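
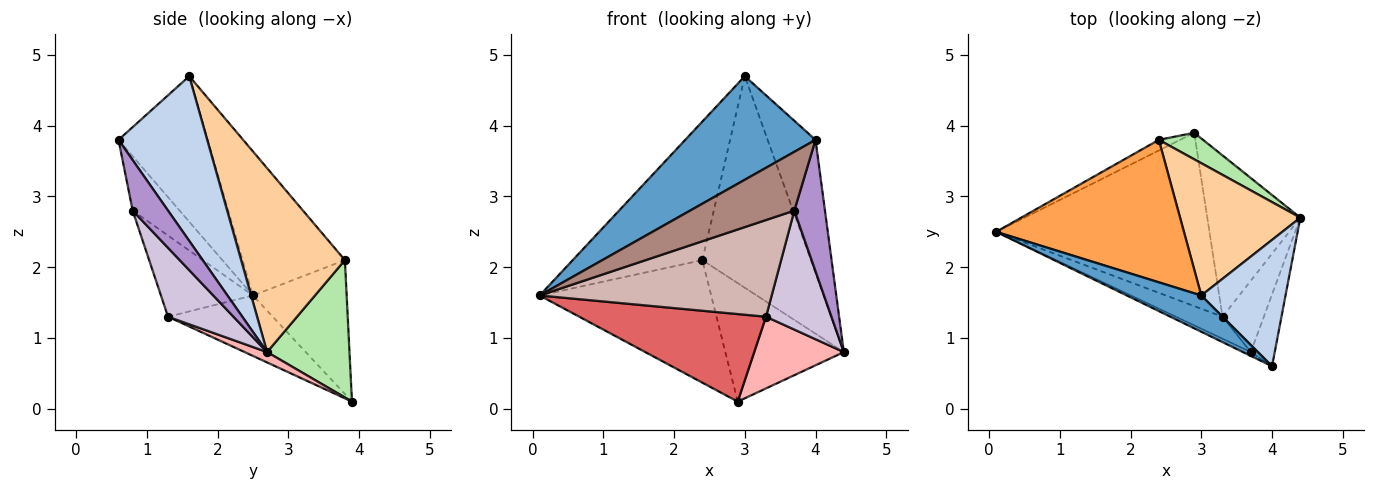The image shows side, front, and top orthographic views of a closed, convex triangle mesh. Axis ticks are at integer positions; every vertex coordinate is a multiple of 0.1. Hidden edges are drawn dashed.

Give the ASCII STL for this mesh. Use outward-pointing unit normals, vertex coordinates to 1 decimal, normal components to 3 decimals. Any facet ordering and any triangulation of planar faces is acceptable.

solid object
 facet normal -0.543 -0.793 0.278
  outer loop
   vertex 3.0 1.6 4.7
   vertex 0.1 2.5 1.6
   vertex 4.0 0.6 3.8
  endloop
 endfacet
 facet normal 0.802 0.433 0.410
  outer loop
   vertex 3.0 1.6 4.7
   vertex 4.0 0.6 3.8
   vertex 4.4 2.7 0.8
  endloop
 endfacet
 facet normal -0.482 0.611 0.628
  outer loop
   vertex 2.4 3.8 2.1
   vertex 0.1 2.5 1.6
   vertex 3.0 1.6 4.7
  endloop
 endfacet
 facet normal 0.630 0.659 0.412
  outer loop
   vertex 2.4 3.8 2.1
   vertex 3.0 1.6 4.7
   vertex 4.4 2.7 0.8
  endloop
 endfacet
 facet normal -0.478 0.875 -0.076
  outer loop
   vertex 2.9 3.9 0.1
   vertex 0.1 2.5 1.6
   vertex 2.4 3.8 2.1
  endloop
 endfacet
 facet normal 0.562 0.807 0.181
  outer loop
   vertex 2.9 3.9 0.1
   vertex 2.4 3.8 2.1
   vertex 4.4 2.7 0.8
  endloop
 endfacet
 facet normal -0.245 -0.437 -0.865
  outer loop
   vertex 2.9 3.9 0.1
   vertex 3.3 1.3 1.3
   vertex 0.1 2.5 1.6
  endloop
 endfacet
 facet normal 0.101 -0.404 -0.909
  outer loop
   vertex 2.9 3.9 0.1
   vertex 4.4 2.7 0.8
   vertex 3.3 1.3 1.3
  endloop
 endfacet
 facet normal 0.712 -0.617 -0.337
  outer loop
   vertex 3.7 0.8 2.8
   vertex 4.4 2.7 0.8
   vertex 4.0 0.6 3.8
  endloop
 endfacet
 facet normal 0.651 -0.651 -0.391
  outer loop
   vertex 3.7 0.8 2.8
   vertex 3.3 1.3 1.3
   vertex 4.4 2.7 0.8
  endloop
 endfacet
 facet normal -0.410 -0.910 -0.059
  outer loop
   vertex 3.7 0.8 2.8
   vertex 4.0 0.6 3.8
   vertex 0.1 2.5 1.6
  endloop
 endfacet
 facet normal -0.360 -0.910 -0.207
  outer loop
   vertex 3.7 0.8 2.8
   vertex 0.1 2.5 1.6
   vertex 3.3 1.3 1.3
  endloop
 endfacet
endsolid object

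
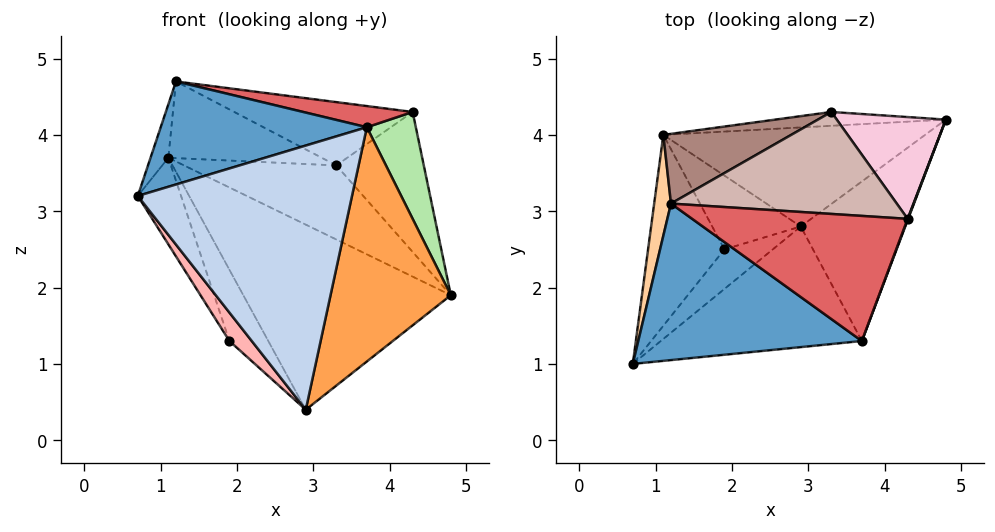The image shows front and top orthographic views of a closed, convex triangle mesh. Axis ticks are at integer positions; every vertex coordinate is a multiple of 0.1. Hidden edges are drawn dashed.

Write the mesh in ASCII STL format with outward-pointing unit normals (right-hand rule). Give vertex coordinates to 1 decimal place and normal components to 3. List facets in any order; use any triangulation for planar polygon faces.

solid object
 facet normal -0.192 -0.540 0.820
  outer loop
   vertex 3.7 1.3 4.1
   vertex 1.2 3.1 4.7
   vertex 0.7 1.0 3.2
  endloop
 endfacet
 facet normal 0.211 -0.889 -0.406
  outer loop
   vertex 3.7 1.3 4.1
   vertex 0.7 1.0 3.2
   vertex 2.9 2.8 0.4
  endloop
 endfacet
 facet normal 0.725 -0.569 -0.388
  outer loop
   vertex 3.7 1.3 4.1
   vertex 2.9 2.8 0.4
   vertex 4.8 4.2 1.9
  endloop
 endfacet
 facet normal -0.977 0.099 0.187
  outer loop
   vertex 1.1 4.0 3.7
   vertex 0.7 1.0 3.2
   vertex 1.2 3.1 4.7
  endloop
 endfacet
 facet normal -0.267 0.850 -0.455
  outer loop
   vertex 1.1 4.0 3.7
   vertex 4.8 4.2 1.9
   vertex 2.9 2.8 0.4
  endloop
 endfacet
 facet normal 0.936 -0.352 0.005
  outer loop
   vertex 4.3 2.9 4.3
   vertex 3.7 1.3 4.1
   vertex 4.8 4.2 1.9
  endloop
 endfacet
 facet normal 0.116 -0.166 0.979
  outer loop
   vertex 4.3 2.9 4.3
   vertex 1.2 3.1 4.7
   vertex 3.7 1.3 4.1
  endloop
 endfacet
 facet normal -0.486 -0.510 -0.710
  outer loop
   vertex 1.9 2.5 1.3
   vertex 2.9 2.8 0.4
   vertex 0.7 1.0 3.2
  endloop
 endfacet
 facet normal -0.891 0.188 -0.414
  outer loop
   vertex 1.9 2.5 1.3
   vertex 0.7 1.0 3.2
   vertex 1.1 4.0 3.7
  endloop
 endfacet
 facet normal -0.650 0.528 -0.547
  outer loop
   vertex 1.9 2.5 1.3
   vertex 1.1 4.0 3.7
   vertex 2.9 2.8 0.4
  endloop
 endfacet
 facet normal -0.070 0.738 0.671
  outer loop
   vertex 3.3 4.3 3.6
   vertex 1.1 4.0 3.7
   vertex 1.2 3.1 4.7
  endloop
 endfacet
 facet normal 0.142 0.522 0.841
  outer loop
   vertex 3.3 4.3 3.6
   vertex 1.2 3.1 4.7
   vertex 4.3 2.9 4.3
  endloop
 endfacet
 facet normal -0.141 0.973 -0.182
  outer loop
   vertex 3.3 4.3 3.6
   vertex 4.8 4.2 1.9
   vertex 1.1 4.0 3.7
  endloop
 endfacet
 facet normal 0.585 0.656 0.477
  outer loop
   vertex 3.3 4.3 3.6
   vertex 4.3 2.9 4.3
   vertex 4.8 4.2 1.9
  endloop
 endfacet
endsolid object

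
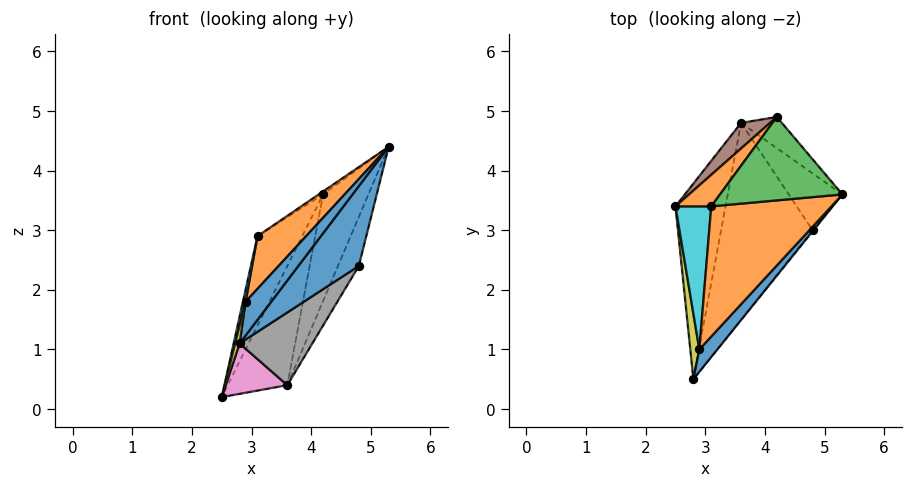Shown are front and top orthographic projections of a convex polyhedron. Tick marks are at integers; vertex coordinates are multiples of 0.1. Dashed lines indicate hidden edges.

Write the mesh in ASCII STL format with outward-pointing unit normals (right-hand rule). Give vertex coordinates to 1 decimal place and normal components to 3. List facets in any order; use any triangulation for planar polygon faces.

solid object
 facet normal 0.783 -0.622 -0.009
  outer loop
   vertex 4.8 3.0 2.4
   vertex 5.3 3.6 4.4
   vertex 2.8 0.5 1.1
  endloop
 endfacet
 facet normal -0.832 0.524 0.185
  outer loop
   vertex 3.1 3.4 2.9
   vertex 4.2 4.9 3.6
   vertex 2.5 3.4 0.2
  endloop
 endfacet
 facet normal -0.565 0.029 0.825
  outer loop
   vertex 3.1 3.4 2.9
   vertex 5.3 3.6 4.4
   vertex 4.2 4.9 3.6
  endloop
 endfacet
 facet normal 0.801 0.574 -0.168
  outer loop
   vertex 3.6 4.8 0.4
   vertex 4.2 4.9 3.6
   vertex 5.3 3.6 4.4
  endloop
 endfacet
 facet normal 0.913 0.266 -0.308
  outer loop
   vertex 3.6 4.8 0.4
   vertex 5.3 3.6 4.4
   vertex 4.8 3.0 2.4
  endloop
 endfacet
 facet normal -0.789 0.601 0.129
  outer loop
   vertex 3.6 4.8 0.4
   vertex 2.5 3.4 0.2
   vertex 4.2 4.9 3.6
  endloop
 endfacet
 facet normal 0.443 -0.224 -0.868
  outer loop
   vertex 3.6 4.8 0.4
   vertex 2.8 0.5 1.1
   vertex 2.5 3.4 0.2
  endloop
 endfacet
 facet normal 0.722 -0.240 -0.649
  outer loop
   vertex 3.6 4.8 0.4
   vertex 4.8 3.0 2.4
   vertex 2.8 0.5 1.1
  endloop
 endfacet
 facet normal -0.984 -0.048 0.174
  outer loop
   vertex 2.9 1.0 1.8
   vertex 2.5 3.4 0.2
   vertex 2.8 0.5 1.1
  endloop
 endfacet
 facet normal -0.976 -0.018 0.217
  outer loop
   vertex 2.9 1.0 1.8
   vertex 3.1 3.4 2.9
   vertex 2.5 3.4 0.2
  endloop
 endfacet
 facet normal 0.292 -0.798 0.528
  outer loop
   vertex 2.9 1.0 1.8
   vertex 2.8 0.5 1.1
   vertex 5.3 3.6 4.4
  endloop
 endfacet
 facet normal -0.513 -0.322 0.796
  outer loop
   vertex 2.9 1.0 1.8
   vertex 5.3 3.6 4.4
   vertex 3.1 3.4 2.9
  endloop
 endfacet
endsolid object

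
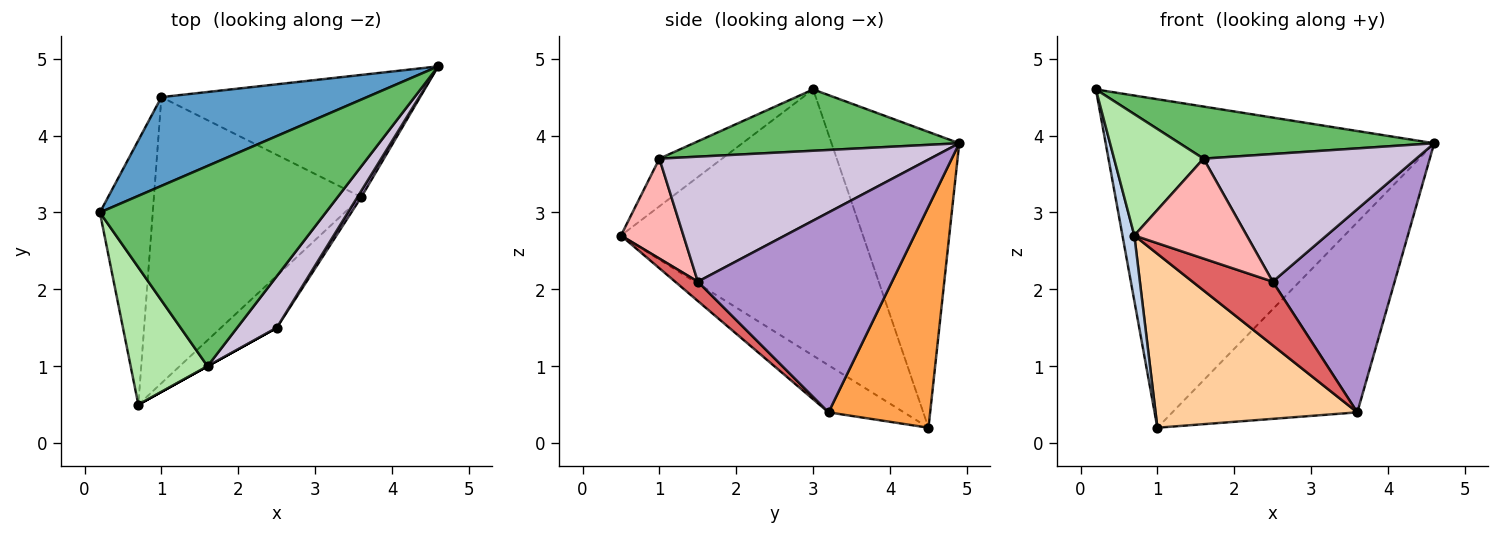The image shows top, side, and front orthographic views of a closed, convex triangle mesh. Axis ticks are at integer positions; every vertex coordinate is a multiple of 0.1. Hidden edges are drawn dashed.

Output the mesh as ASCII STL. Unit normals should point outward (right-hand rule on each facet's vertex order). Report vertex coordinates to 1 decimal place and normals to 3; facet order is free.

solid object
 facet normal -0.351 0.904 0.244
  outer loop
   vertex 1.0 4.5 0.2
   vertex 0.2 3.0 4.6
   vertex 4.6 4.9 3.9
  endloop
 endfacet
 facet normal -0.980 -0.048 -0.195
  outer loop
   vertex 1.0 4.5 0.2
   vertex 0.7 0.5 2.7
   vertex 0.2 3.0 4.6
  endloop
 endfacet
 facet normal 0.420 0.764 -0.491
  outer loop
   vertex 3.6 3.2 0.4
   vertex 1.0 4.5 0.2
   vertex 4.6 4.9 3.9
  endloop
 endfacet
 facet normal -0.190 -0.510 -0.839
  outer loop
   vertex 3.6 3.2 0.4
   vertex 0.7 0.5 2.7
   vertex 1.0 4.5 0.2
  endloop
 endfacet
 facet normal 0.254 -0.243 0.936
  outer loop
   vertex 1.6 1.0 3.7
   vertex 4.6 4.9 3.9
   vertex 0.2 3.0 4.6
  endloop
 endfacet
 facet normal -0.421 -0.601 0.679
  outer loop
   vertex 1.6 1.0 3.7
   vertex 0.2 3.0 4.6
   vertex 0.7 0.5 2.7
  endloop
 endfacet
 facet normal 0.214 -0.757 -0.618
  outer loop
   vertex 2.5 1.5 2.1
   vertex 0.7 0.5 2.7
   vertex 3.6 3.2 0.4
  endloop
 endfacet
 facet normal 0.486 -0.874 0.000
  outer loop
   vertex 2.5 1.5 2.1
   vertex 1.6 1.0 3.7
   vertex 0.7 0.5 2.7
  endloop
 endfacet
 facet normal 0.847 -0.532 0.016
  outer loop
   vertex 2.5 1.5 2.1
   vertex 3.6 3.2 0.4
   vertex 4.6 4.9 3.9
  endloop
 endfacet
 facet normal 0.763 -0.599 0.242
  outer loop
   vertex 2.5 1.5 2.1
   vertex 4.6 4.9 3.9
   vertex 1.6 1.0 3.7
  endloop
 endfacet
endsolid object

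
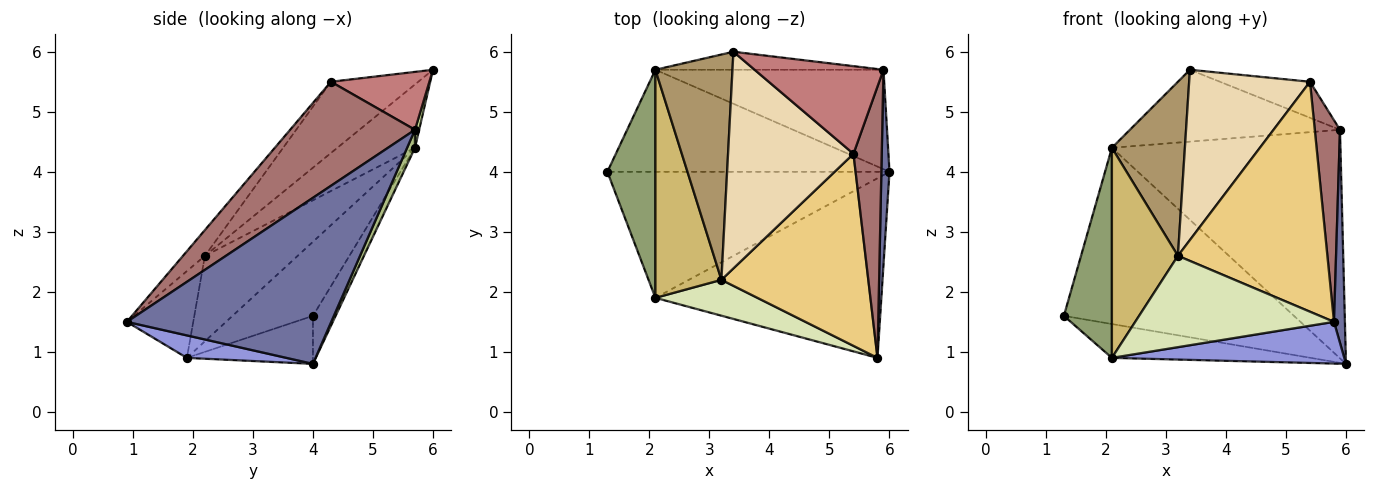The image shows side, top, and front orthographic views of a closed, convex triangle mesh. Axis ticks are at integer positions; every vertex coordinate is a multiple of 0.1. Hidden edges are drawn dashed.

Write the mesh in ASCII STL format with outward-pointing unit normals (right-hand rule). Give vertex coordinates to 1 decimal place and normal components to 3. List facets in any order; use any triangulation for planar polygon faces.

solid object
 facet normal 0.997 -0.053 0.049
  outer loop
   vertex 5.9 5.7 4.7
   vertex 5.8 0.9 1.5
   vertex 6.0 4.0 0.8
  endloop
 endfacet
 facet normal -0.162 0.256 -0.953
  outer loop
   vertex 2.1 1.9 0.9
   vertex 1.3 4.0 1.6
   vertex 6.0 4.0 0.8
  endloop
 endfacet
 facet normal 0.096 -0.225 -0.970
  outer loop
   vertex 2.1 1.9 0.9
   vertex 6.0 4.0 0.8
   vertex 5.8 0.9 1.5
  endloop
 endfacet
 facet normal -0.085 0.862 -0.499
  outer loop
   vertex 2.1 5.7 4.4
   vertex 6.0 4.0 0.8
   vertex 1.3 4.0 1.6
  endloop
 endfacet
 facet normal -0.750 -0.448 0.486
  outer loop
   vertex 2.1 5.7 4.4
   vertex 1.3 4.0 1.6
   vertex 2.1 1.9 0.9
  endloop
 endfacet
 facet normal 0.031 0.917 -0.399
  outer loop
   vertex 2.1 5.7 4.4
   vertex 5.9 5.7 4.7
   vertex 6.0 4.0 0.8
  endloop
 endfacet
 facet normal 0.019 0.970 -0.243
  outer loop
   vertex 2.1 5.7 4.4
   vertex 3.4 6.0 5.7
   vertex 5.9 5.7 4.7
  endloop
 endfacet
 facet normal -0.297 -0.889 0.349
  outer loop
   vertex 3.2 2.2 2.6
   vertex 2.1 1.9 0.9
   vertex 5.8 0.9 1.5
  endloop
 endfacet
 facet normal -0.545 -0.513 0.663
  outer loop
   vertex 3.2 2.2 2.6
   vertex 3.4 6.0 5.7
   vertex 2.1 5.7 4.4
  endloop
 endfacet
 facet normal -0.690 -0.491 0.533
  outer loop
   vertex 3.2 2.2 2.6
   vertex 2.1 5.7 4.4
   vertex 2.1 1.9 0.9
  endloop
 endfacet
 facet normal -0.112 -0.763 0.637
  outer loop
   vertex 5.4 4.3 5.5
   vertex 3.2 2.2 2.6
   vertex 5.8 0.9 1.5
  endloop
 endfacet
 facet normal -0.408 -0.564 0.718
  outer loop
   vertex 5.4 4.3 5.5
   vertex 3.4 6.0 5.7
   vertex 3.2 2.2 2.6
  endloop
 endfacet
 facet normal 0.947 -0.191 0.257
  outer loop
   vertex 5.4 4.3 5.5
   vertex 5.8 0.9 1.5
   vertex 5.9 5.7 4.7
  endloop
 endfacet
 facet normal 0.384 0.351 0.854
  outer loop
   vertex 5.4 4.3 5.5
   vertex 5.9 5.7 4.7
   vertex 3.4 6.0 5.7
  endloop
 endfacet
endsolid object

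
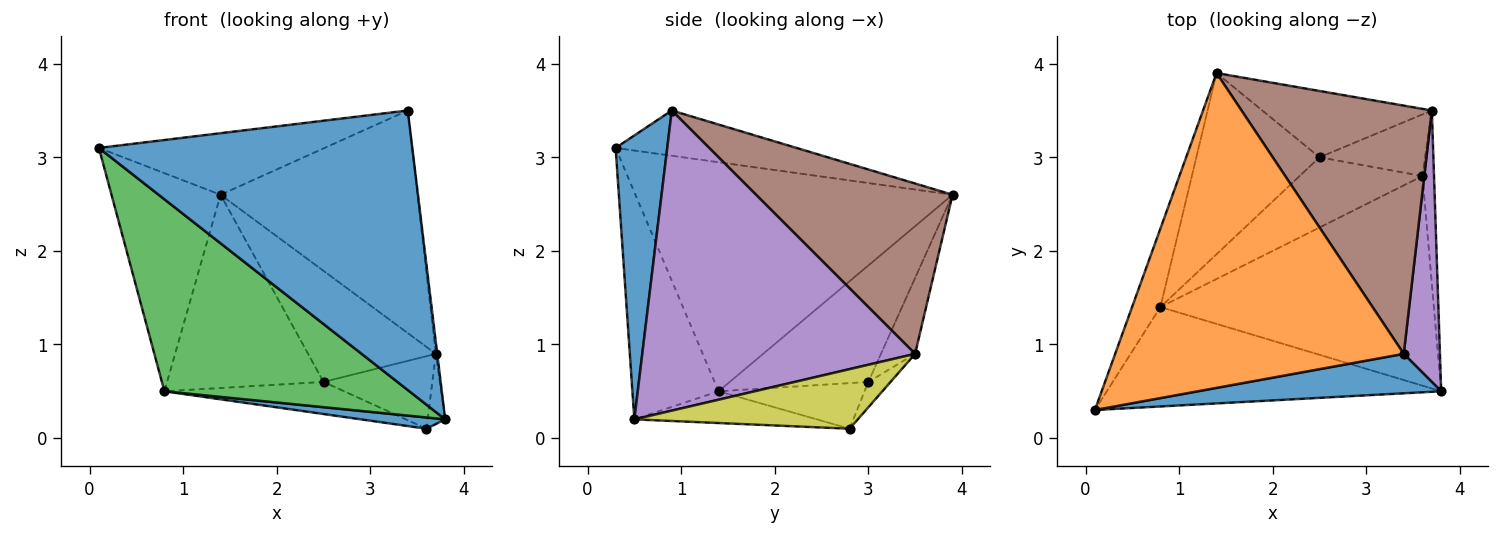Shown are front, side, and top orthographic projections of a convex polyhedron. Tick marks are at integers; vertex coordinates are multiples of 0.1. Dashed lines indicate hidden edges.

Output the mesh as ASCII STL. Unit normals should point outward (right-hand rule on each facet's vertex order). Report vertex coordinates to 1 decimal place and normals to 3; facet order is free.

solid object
 facet normal 0.161 -0.977 0.138
  outer loop
   vertex 3.4 0.9 3.5
   vertex 0.1 0.3 3.1
   vertex 3.8 0.5 0.2
  endloop
 endfacet
 facet normal -0.152 0.190 0.970
  outer loop
   vertex 3.4 0.9 3.5
   vertex 1.4 3.9 2.6
   vertex 0.1 0.3 3.1
  endloop
 endfacet
 facet normal -0.298 -0.848 -0.439
  outer loop
   vertex 0.8 1.4 0.5
   vertex 3.8 0.5 0.2
   vertex 0.1 0.3 3.1
  endloop
 endfacet
 facet normal -0.939 0.323 -0.116
  outer loop
   vertex 0.8 1.4 0.5
   vertex 0.1 0.3 3.1
   vertex 1.4 3.9 2.6
  endloop
 endfacet
 facet normal 0.993 0.005 0.120
  outer loop
   vertex 3.7 3.5 0.9
   vertex 3.4 0.9 3.5
   vertex 3.8 0.5 0.2
  endloop
 endfacet
 facet normal 0.555 0.556 0.620
  outer loop
   vertex 3.7 3.5 0.9
   vertex 1.4 3.9 2.6
   vertex 3.4 0.9 3.5
  endloop
 endfacet
 facet normal -0.543 0.613 -0.574
  outer loop
   vertex 2.5 3.0 0.6
   vertex 0.8 1.4 0.5
   vertex 1.4 3.9 2.6
  endloop
 endfacet
 facet normal -0.224 0.837 -0.500
  outer loop
   vertex 2.5 3.0 0.6
   vertex 1.4 3.9 2.6
   vertex 3.7 3.5 0.9
  endloop
 endfacet
 facet normal 0.979 0.077 -0.190
  outer loop
   vertex 3.6 2.8 0.1
   vertex 3.7 3.5 0.9
   vertex 3.8 0.5 0.2
  endloop
 endfacet
 facet normal -0.154 0.753 -0.640
  outer loop
   vertex 3.6 2.8 0.1
   vertex 2.5 3.0 0.6
   vertex 3.7 3.5 0.9
  endloop
 endfacet
 facet normal -0.115 -0.053 -0.992
  outer loop
   vertex 3.6 2.8 0.1
   vertex 3.8 0.5 0.2
   vertex 0.8 1.4 0.5
  endloop
 endfacet
 facet normal -0.320 0.394 -0.862
  outer loop
   vertex 3.6 2.8 0.1
   vertex 0.8 1.4 0.5
   vertex 2.5 3.0 0.6
  endloop
 endfacet
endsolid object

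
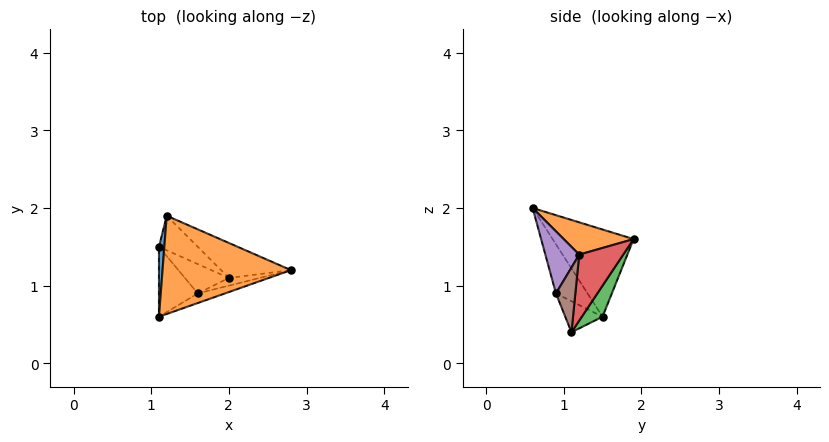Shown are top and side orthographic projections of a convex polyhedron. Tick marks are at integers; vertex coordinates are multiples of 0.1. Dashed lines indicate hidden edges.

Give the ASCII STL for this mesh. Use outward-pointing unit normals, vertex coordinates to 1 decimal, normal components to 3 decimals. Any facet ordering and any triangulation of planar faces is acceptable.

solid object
 facet normal -0.994 0.095 0.061
  outer loop
   vertex 1.2 1.9 1.6
   vertex 1.1 1.5 0.6
   vertex 1.1 0.6 2.0
  endloop
 endfacet
 facet normal 0.235 0.269 0.934
  outer loop
   vertex 1.2 1.9 1.6
   vertex 1.1 0.6 2.0
   vertex 2.8 1.2 1.4
  endloop
 endfacet
 facet normal 0.304 0.874 -0.380
  outer loop
   vertex 2.0 1.1 0.4
   vertex 1.1 1.5 0.6
   vertex 1.2 1.9 1.6
  endloop
 endfacet
 facet normal 0.337 0.872 -0.357
  outer loop
   vertex 2.0 1.1 0.4
   vertex 1.2 1.9 1.6
   vertex 2.8 1.2 1.4
  endloop
 endfacet
 facet normal 0.290 -0.949 -0.127
  outer loop
   vertex 1.6 0.9 0.9
   vertex 2.8 1.2 1.4
   vertex 1.1 0.6 2.0
  endloop
 endfacet
 facet normal 0.295 -0.945 -0.142
  outer loop
   vertex 1.6 0.9 0.9
   vertex 2.0 1.1 0.4
   vertex 2.8 1.2 1.4
  endloop
 endfacet
 facet normal -0.565 -0.694 -0.446
  outer loop
   vertex 1.6 0.9 0.9
   vertex 1.1 0.6 2.0
   vertex 1.1 1.5 0.6
  endloop
 endfacet
 facet normal -0.431 -0.664 -0.611
  outer loop
   vertex 1.6 0.9 0.9
   vertex 1.1 1.5 0.6
   vertex 2.0 1.1 0.4
  endloop
 endfacet
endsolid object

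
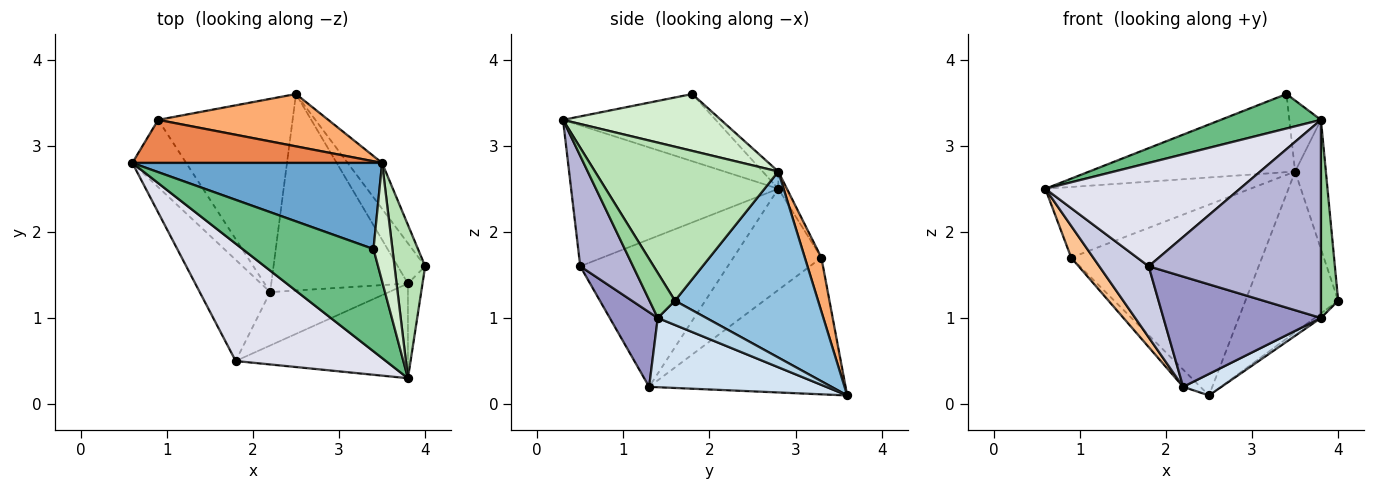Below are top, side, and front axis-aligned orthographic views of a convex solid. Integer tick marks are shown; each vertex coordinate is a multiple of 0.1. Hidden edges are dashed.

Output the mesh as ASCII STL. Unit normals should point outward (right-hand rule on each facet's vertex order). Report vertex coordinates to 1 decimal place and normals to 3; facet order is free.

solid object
 facet normal -0.051 0.671 0.740
  outer loop
   vertex 3.5 2.8 2.7
   vertex 0.6 2.8 2.5
   vertex 3.4 1.8 3.6
  endloop
 endfacet
 facet normal 0.829 0.537 -0.154
  outer loop
   vertex 3.5 2.8 2.7
   vertex 4.0 1.6 1.2
   vertex 2.5 3.6 0.1
  endloop
 endfacet
 facet normal 0.661 0.085 -0.746
  outer loop
   vertex 3.8 1.4 1.0
   vertex 2.5 3.6 0.1
   vertex 4.0 1.6 1.2
  endloop
 endfacet
 facet normal 0.450 -0.097 -0.888
  outer loop
   vertex 3.8 1.4 1.0
   vertex 2.2 1.3 0.2
   vertex 2.5 3.6 0.1
  endloop
 endfacet
 facet normal -0.036 0.853 0.520
  outer loop
   vertex 0.9 3.3 1.7
   vertex 0.6 2.8 2.5
   vertex 3.5 2.8 2.7
  endloop
 endfacet
 facet normal 0.083 0.961 0.264
  outer loop
   vertex 0.9 3.3 1.7
   vertex 3.5 2.8 2.7
   vertex 2.5 3.6 0.1
  endloop
 endfacet
 facet normal -0.862 -0.216 -0.458
  outer loop
   vertex 0.9 3.3 1.7
   vertex 2.2 1.3 0.2
   vertex 0.6 2.8 2.5
  endloop
 endfacet
 facet normal -0.712 0.062 -0.700
  outer loop
   vertex 0.9 3.3 1.7
   vertex 2.5 3.6 0.1
   vertex 2.2 1.3 0.2
  endloop
 endfacet
 facet normal -0.437 -0.287 0.852
  outer loop
   vertex 3.8 0.3 3.3
   vertex 3.4 1.8 3.6
   vertex 0.6 2.8 2.5
  endloop
 endfacet
 facet normal 0.800 -0.541 -0.259
  outer loop
   vertex 3.8 0.3 3.3
   vertex 3.8 1.4 1.0
   vertex 4.0 1.6 1.2
  endloop
 endfacet
 facet normal 0.968 0.162 0.193
  outer loop
   vertex 3.8 0.3 3.3
   vertex 4.0 1.6 1.2
   vertex 3.5 2.8 2.7
  endloop
 endfacet
 facet normal 0.932 0.186 0.311
  outer loop
   vertex 3.8 0.3 3.3
   vertex 3.5 2.8 2.7
   vertex 3.4 1.8 3.6
  endloop
 endfacet
 facet normal 0.264 -0.868 -0.420
  outer loop
   vertex 1.8 0.5 1.6
   vertex 2.2 1.3 0.2
   vertex 3.8 1.4 1.0
  endloop
 endfacet
 facet normal 0.267 -0.870 -0.416
  outer loop
   vertex 1.8 0.5 1.6
   vertex 3.8 1.4 1.0
   vertex 3.8 0.3 3.3
  endloop
 endfacet
 facet normal -0.864 -0.289 -0.412
  outer loop
   vertex 1.8 0.5 1.6
   vertex 0.6 2.8 2.5
   vertex 2.2 1.3 0.2
  endloop
 endfacet
 facet normal -0.576 -0.540 0.614
  outer loop
   vertex 1.8 0.5 1.6
   vertex 3.8 0.3 3.3
   vertex 0.6 2.8 2.5
  endloop
 endfacet
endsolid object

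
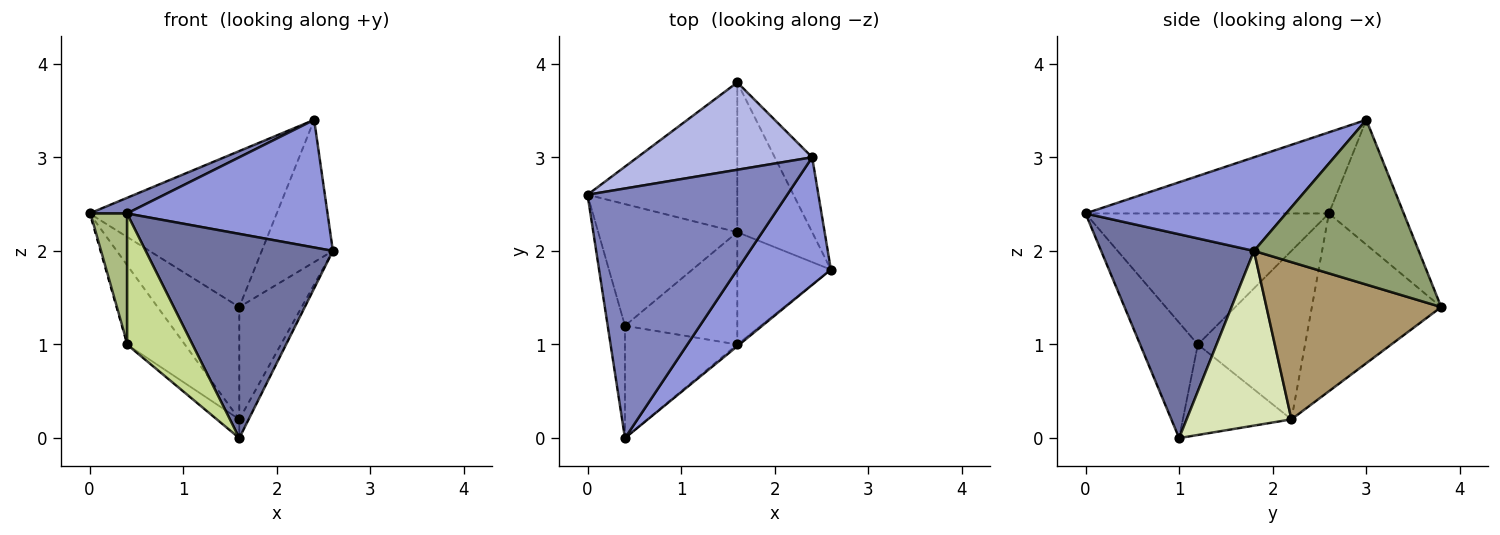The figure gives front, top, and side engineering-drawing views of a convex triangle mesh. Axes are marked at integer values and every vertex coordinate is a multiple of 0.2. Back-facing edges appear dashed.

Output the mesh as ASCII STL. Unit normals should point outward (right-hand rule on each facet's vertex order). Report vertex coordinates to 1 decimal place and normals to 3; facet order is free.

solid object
 facet normal 0.633 -0.775 -0.006
  outer loop
   vertex 1.6 1.0 0.0
   vertex 2.6 1.8 2.0
   vertex 0.4 0.0 2.4
  endloop
 endfacet
 facet normal -0.376 -0.058 0.925
  outer loop
   vertex 2.4 3.0 3.4
   vertex 0.0 2.6 2.4
   vertex 0.4 0.0 2.4
  endloop
 endfacet
 facet normal 0.577 -0.577 0.577
  outer loop
   vertex 2.4 3.0 3.4
   vertex 0.4 0.0 2.4
   vertex 2.6 1.8 2.0
  endloop
 endfacet
 facet normal -0.330 0.824 0.461
  outer loop
   vertex 2.4 3.0 3.4
   vertex 1.6 3.8 1.4
   vertex 0.0 2.6 2.4
  endloop
 endfacet
 facet normal 0.899 0.388 -0.204
  outer loop
   vertex 2.4 3.0 3.4
   vertex 2.6 1.8 2.0
   vertex 1.6 3.8 1.4
  endloop
 endfacet
 facet normal -0.980 -0.151 -0.129
  outer loop
   vertex 0.4 1.2 1.0
   vertex 0.4 0.0 2.4
   vertex 0.0 2.6 2.4
  endloop
 endfacet
 facet normal -0.556 -0.631 -0.541
  outer loop
   vertex 0.4 1.2 1.0
   vertex 1.6 1.0 0.0
   vertex 0.4 0.0 2.4
  endloop
 endfacet
 facet normal 0.879 0.078 -0.471
  outer loop
   vertex 1.6 2.2 0.2
   vertex 2.6 1.8 2.0
   vertex 1.6 1.0 0.0
  endloop
 endfacet
 facet normal 0.859 0.307 -0.409
  outer loop
   vertex 1.6 2.2 0.2
   vertex 1.6 3.8 1.4
   vertex 2.6 1.8 2.0
  endloop
 endfacet
 facet normal -0.622 0.129 -0.772
  outer loop
   vertex 1.6 2.2 0.2
   vertex 1.6 1.0 0.0
   vertex 0.4 1.2 1.0
  endloop
 endfacet
 facet normal -0.689 0.435 -0.580
  outer loop
   vertex 1.6 2.2 0.2
   vertex 0.0 2.6 2.4
   vertex 1.6 3.8 1.4
  endloop
 endfacet
 facet normal -0.712 0.384 -0.588
  outer loop
   vertex 1.6 2.2 0.2
   vertex 0.4 1.2 1.0
   vertex 0.0 2.6 2.4
  endloop
 endfacet
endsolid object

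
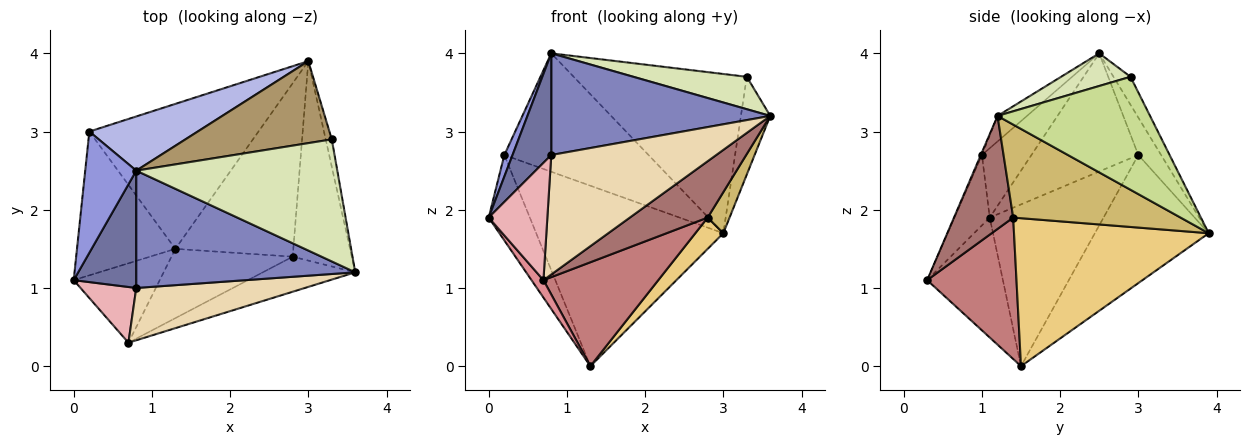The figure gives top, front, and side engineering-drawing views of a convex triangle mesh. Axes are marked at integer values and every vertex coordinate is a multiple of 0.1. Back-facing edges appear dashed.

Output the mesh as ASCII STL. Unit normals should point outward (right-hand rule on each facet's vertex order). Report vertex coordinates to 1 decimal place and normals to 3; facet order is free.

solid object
 facet normal -0.642 -0.502 0.579
  outer loop
   vertex 0.8 1.0 2.7
   vertex 0.8 2.5 4.0
   vertex 0.0 1.1 1.9
  endloop
 endfacet
 facet normal -0.088 -0.652 0.753
  outer loop
   vertex 0.8 1.0 2.7
   vertex 3.6 1.2 3.2
   vertex 0.8 2.5 4.0
  endloop
 endfacet
 facet normal -0.916 -0.070 0.396
  outer loop
   vertex 0.2 3.0 2.7
   vertex 0.0 1.1 1.9
   vertex 0.8 2.5 4.0
  endloop
 endfacet
 facet normal -0.142 0.900 0.412
  outer loop
   vertex 0.2 3.0 2.7
   vertex 0.8 2.5 4.0
   vertex 3.0 3.9 1.7
  endloop
 endfacet
 facet normal -0.816 0.295 -0.496
  outer loop
   vertex 0.2 3.0 2.7
   vertex 1.3 1.5 0.0
   vertex 0.0 1.1 1.9
  endloop
 endfacet
 facet normal -0.429 0.704 -0.566
  outer loop
   vertex 0.2 3.0 2.7
   vertex 3.0 3.9 1.7
   vertex 1.3 1.5 0.0
  endloop
 endfacet
 facet normal 0.981 0.189 -0.053
  outer loop
   vertex 3.3 2.9 3.7
   vertex 3.6 1.2 3.2
   vertex 3.0 3.9 1.7
  endloop
 endfacet
 facet normal 0.155 -0.253 0.955
  outer loop
   vertex 3.3 2.9 3.7
   vertex 0.8 2.5 4.0
   vertex 3.6 1.2 3.2
  endloop
 endfacet
 facet normal -0.087 0.886 0.456
  outer loop
   vertex 3.3 2.9 3.7
   vertex 3.0 3.9 1.7
   vertex 0.8 2.5 4.0
  endloop
 endfacet
 facet normal 0.839 -0.110 -0.533
  outer loop
   vertex 2.8 1.4 1.9
   vertex 3.0 3.9 1.7
   vertex 3.6 1.2 3.2
  endloop
 endfacet
 facet normal 0.777 -0.112 -0.619
  outer loop
   vertex 2.8 1.4 1.9
   vertex 1.3 1.5 0.0
   vertex 3.0 3.9 1.7
  endloop
 endfacet
 facet normal -0.006 -0.916 0.401
  outer loop
   vertex 0.7 0.3 1.1
   vertex 3.6 1.2 3.2
   vertex 0.8 1.0 2.7
  endloop
 endfacet
 facet normal 0.543 -0.713 -0.444
  outer loop
   vertex 0.7 0.3 1.1
   vertex 2.8 1.4 1.9
   vertex 3.6 1.2 3.2
  endloop
 endfacet
 facet normal 0.543 -0.699 -0.466
  outer loop
   vertex 0.7 0.3 1.1
   vertex 1.3 1.5 0.0
   vertex 2.8 1.4 1.9
  endloop
 endfacet
 facet normal -0.806 -0.127 -0.578
  outer loop
   vertex 0.7 0.3 1.1
   vertex 0.0 1.1 1.9
   vertex 1.3 1.5 0.0
  endloop
 endfacet
 facet normal -0.476 -0.794 0.377
  outer loop
   vertex 0.7 0.3 1.1
   vertex 0.8 1.0 2.7
   vertex 0.0 1.1 1.9
  endloop
 endfacet
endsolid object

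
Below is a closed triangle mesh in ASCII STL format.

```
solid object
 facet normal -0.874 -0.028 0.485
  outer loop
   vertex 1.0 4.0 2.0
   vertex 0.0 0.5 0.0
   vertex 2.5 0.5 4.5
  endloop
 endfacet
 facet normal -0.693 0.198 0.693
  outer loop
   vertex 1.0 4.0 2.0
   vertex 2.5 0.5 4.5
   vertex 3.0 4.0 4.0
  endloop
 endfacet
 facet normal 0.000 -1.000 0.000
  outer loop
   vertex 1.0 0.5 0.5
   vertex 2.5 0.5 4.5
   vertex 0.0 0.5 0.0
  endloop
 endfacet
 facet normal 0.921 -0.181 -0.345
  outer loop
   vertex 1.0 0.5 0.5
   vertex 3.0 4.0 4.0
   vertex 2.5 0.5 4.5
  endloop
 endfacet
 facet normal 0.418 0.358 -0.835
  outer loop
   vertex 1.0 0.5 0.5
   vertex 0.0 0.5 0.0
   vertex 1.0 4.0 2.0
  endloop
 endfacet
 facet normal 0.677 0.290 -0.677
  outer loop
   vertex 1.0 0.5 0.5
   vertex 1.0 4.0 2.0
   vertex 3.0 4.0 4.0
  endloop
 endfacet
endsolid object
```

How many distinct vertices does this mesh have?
5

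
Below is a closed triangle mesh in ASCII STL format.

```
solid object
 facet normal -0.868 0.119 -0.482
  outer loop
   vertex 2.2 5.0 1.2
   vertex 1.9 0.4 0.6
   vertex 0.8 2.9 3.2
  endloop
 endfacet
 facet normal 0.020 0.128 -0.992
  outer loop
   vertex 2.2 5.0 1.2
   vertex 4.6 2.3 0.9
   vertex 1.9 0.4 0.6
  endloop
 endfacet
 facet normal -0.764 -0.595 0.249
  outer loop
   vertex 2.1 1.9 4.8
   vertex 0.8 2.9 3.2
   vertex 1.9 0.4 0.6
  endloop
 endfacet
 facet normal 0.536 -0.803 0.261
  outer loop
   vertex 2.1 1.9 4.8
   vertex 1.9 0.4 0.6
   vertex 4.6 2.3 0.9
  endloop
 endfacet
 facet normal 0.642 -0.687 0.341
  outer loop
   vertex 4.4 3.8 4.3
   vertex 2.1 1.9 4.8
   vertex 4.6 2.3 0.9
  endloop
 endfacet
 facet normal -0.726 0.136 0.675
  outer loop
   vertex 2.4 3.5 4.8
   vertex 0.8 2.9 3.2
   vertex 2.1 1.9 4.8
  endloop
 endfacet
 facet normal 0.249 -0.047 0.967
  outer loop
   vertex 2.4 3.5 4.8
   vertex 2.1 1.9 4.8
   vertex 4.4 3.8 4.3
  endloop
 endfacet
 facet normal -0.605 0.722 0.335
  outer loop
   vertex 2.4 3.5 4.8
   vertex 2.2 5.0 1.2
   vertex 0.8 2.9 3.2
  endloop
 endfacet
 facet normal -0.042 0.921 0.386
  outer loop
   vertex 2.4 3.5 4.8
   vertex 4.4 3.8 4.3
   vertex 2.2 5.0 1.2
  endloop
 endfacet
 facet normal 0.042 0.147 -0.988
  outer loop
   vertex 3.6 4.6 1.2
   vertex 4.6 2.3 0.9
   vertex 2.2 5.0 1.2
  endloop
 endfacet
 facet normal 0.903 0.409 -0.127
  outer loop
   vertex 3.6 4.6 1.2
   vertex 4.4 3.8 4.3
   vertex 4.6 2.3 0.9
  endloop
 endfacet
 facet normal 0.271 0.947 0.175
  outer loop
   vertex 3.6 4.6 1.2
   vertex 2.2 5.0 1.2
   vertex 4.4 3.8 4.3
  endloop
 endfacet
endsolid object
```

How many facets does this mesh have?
12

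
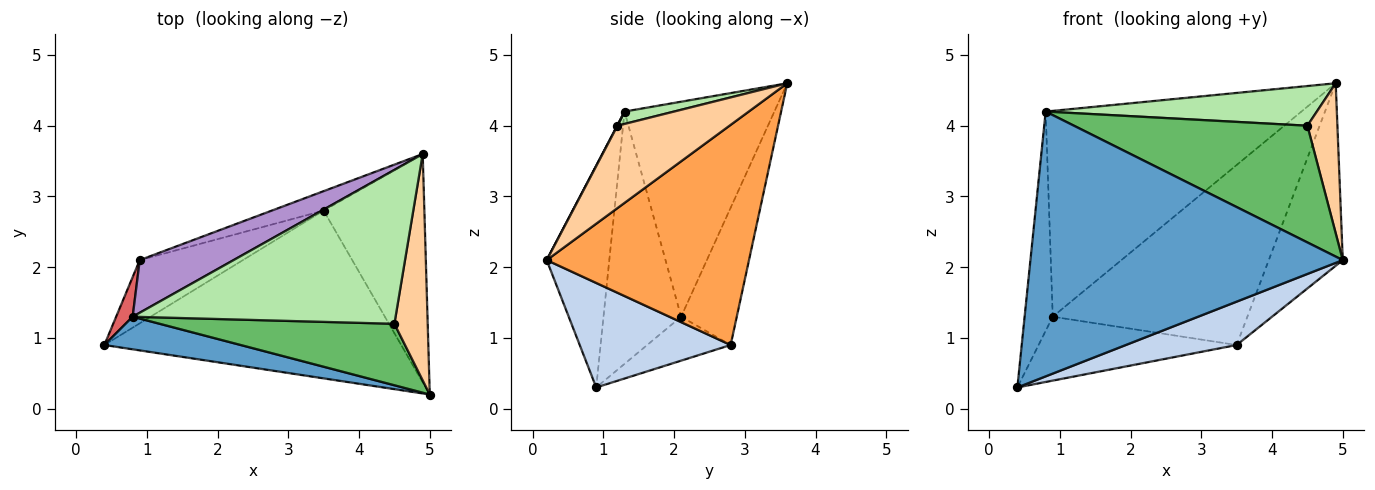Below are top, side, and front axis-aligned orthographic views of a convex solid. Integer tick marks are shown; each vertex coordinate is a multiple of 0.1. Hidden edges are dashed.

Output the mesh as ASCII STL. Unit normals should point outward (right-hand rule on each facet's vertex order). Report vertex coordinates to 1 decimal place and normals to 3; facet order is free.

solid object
 facet normal -0.195 -0.973 0.120
  outer loop
   vertex 0.8 1.3 4.2
   vertex 0.4 0.9 0.3
   vertex 5.0 0.2 2.1
  endloop
 endfacet
 facet normal 0.323 -0.237 -0.916
  outer loop
   vertex 3.5 2.8 0.9
   vertex 5.0 0.2 2.1
   vertex 0.4 0.9 0.3
  endloop
 endfacet
 facet normal 0.863 0.316 -0.395
  outer loop
   vertex 3.5 2.8 0.9
   vertex 4.9 3.6 4.6
   vertex 5.0 0.2 2.1
  endloop
 endfacet
 facet normal 0.900 -0.241 0.364
  outer loop
   vertex 4.5 1.2 4.0
   vertex 5.0 0.2 2.1
   vertex 4.9 3.6 4.6
  endloop
 endfacet
 facet normal 0.001 -0.885 0.466
  outer loop
   vertex 4.5 1.2 4.0
   vertex 0.8 1.3 4.2
   vertex 5.0 0.2 2.1
  endloop
 endfacet
 facet normal 0.046 -0.249 0.967
  outer loop
   vertex 4.5 1.2 4.0
   vertex 4.9 3.6 4.6
   vertex 0.8 1.3 4.2
  endloop
 endfacet
 facet normal -0.938 0.340 0.061
  outer loop
   vertex 0.9 2.1 1.3
   vertex 0.4 0.9 0.3
   vertex 0.8 1.3 4.2
  endloop
 endfacet
 facet normal -0.287 0.681 -0.674
  outer loop
   vertex 0.9 2.1 1.3
   vertex 3.5 2.8 0.9
   vertex 0.4 0.9 0.3
  endloop
 endfacet
 facet normal -0.494 0.843 0.215
  outer loop
   vertex 0.9 2.1 1.3
   vertex 0.8 1.3 4.2
   vertex 4.9 3.6 4.6
  endloop
 endfacet
 facet normal -0.273 0.956 -0.103
  outer loop
   vertex 0.9 2.1 1.3
   vertex 4.9 3.6 4.6
   vertex 3.5 2.8 0.9
  endloop
 endfacet
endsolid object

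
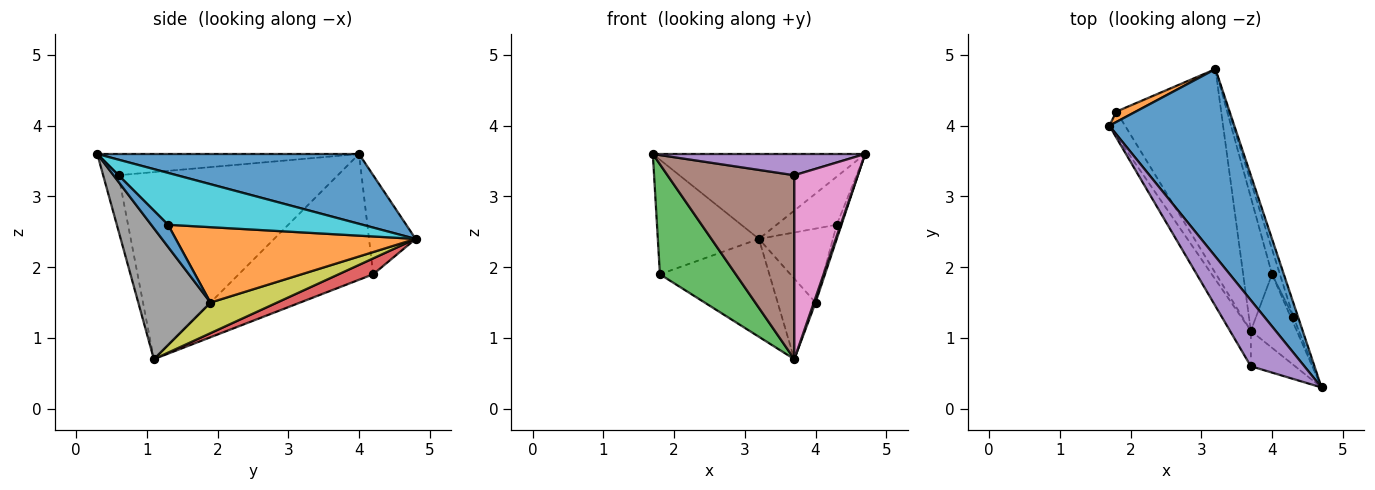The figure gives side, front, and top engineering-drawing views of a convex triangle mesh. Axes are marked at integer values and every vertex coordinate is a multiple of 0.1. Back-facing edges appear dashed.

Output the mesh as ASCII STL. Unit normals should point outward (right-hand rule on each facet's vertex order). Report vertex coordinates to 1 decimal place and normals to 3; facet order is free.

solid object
 facet normal 0.453 0.368 0.812
  outer loop
   vertex 3.2 4.8 2.4
   vertex 1.7 4.0 3.6
   vertex 4.7 0.3 3.6
  endloop
 endfacet
 facet normal -0.417 0.905 0.082
  outer loop
   vertex 1.8 4.2 1.9
   vertex 1.7 4.0 3.6
   vertex 3.2 4.8 2.4
  endloop
 endfacet
 facet normal -0.866 -0.489 -0.108
  outer loop
   vertex 1.8 4.2 1.9
   vertex 3.7 1.1 0.7
   vertex 1.7 4.0 3.6
  endloop
 endfacet
 facet normal 0.135 0.429 -0.893
  outer loop
   vertex 1.8 4.2 1.9
   vertex 3.2 4.8 2.4
   vertex 3.7 1.1 0.7
  endloop
 endfacet
 facet normal -0.353 -0.286 0.891
  outer loop
   vertex 3.7 0.6 3.3
   vertex 4.7 0.3 3.6
   vertex 1.7 4.0 3.6
  endloop
 endfacet
 facet normal -0.862 -0.498 -0.096
  outer loop
   vertex 3.7 0.6 3.3
   vertex 1.7 4.0 3.6
   vertex 3.7 1.1 0.7
  endloop
 endfacet
 facet normal -0.231 -0.955 -0.184
  outer loop
   vertex 3.7 0.6 3.3
   vertex 3.7 1.1 0.7
   vertex 4.7 0.3 3.6
  endloop
 endfacet
 facet normal 0.943 -0.022 -0.331
  outer loop
   vertex 4.0 1.9 1.5
   vertex 4.7 0.3 3.6
   vertex 3.7 1.1 0.7
  endloop
 endfacet
 facet normal 0.672 0.382 -0.634
  outer loop
   vertex 4.0 1.9 1.5
   vertex 3.7 1.1 0.7
   vertex 3.2 4.8 2.4
  endloop
 endfacet
 facet normal 0.952 0.294 -0.087
  outer loop
   vertex 4.3 1.3 2.6
   vertex 3.2 4.8 2.4
   vertex 4.7 0.3 3.6
  endloop
 endfacet
 facet normal 0.957 0.268 -0.115
  outer loop
   vertex 4.3 1.3 2.6
   vertex 4.7 0.3 3.6
   vertex 4.0 1.9 1.5
  endloop
 endfacet
 facet normal 0.951 0.293 -0.099
  outer loop
   vertex 4.3 1.3 2.6
   vertex 4.0 1.9 1.5
   vertex 3.2 4.8 2.4
  endloop
 endfacet
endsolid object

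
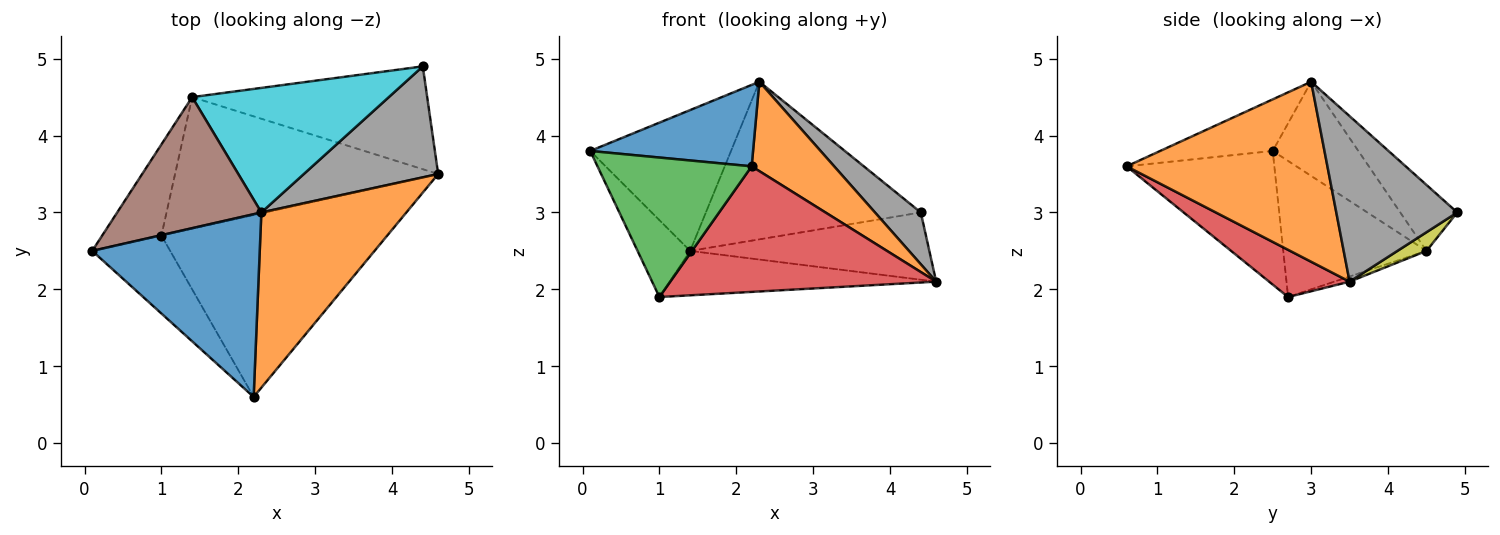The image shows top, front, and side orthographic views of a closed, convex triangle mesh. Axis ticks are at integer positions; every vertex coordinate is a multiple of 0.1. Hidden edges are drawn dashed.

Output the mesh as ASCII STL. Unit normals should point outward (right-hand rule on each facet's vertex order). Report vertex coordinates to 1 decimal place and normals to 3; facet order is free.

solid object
 facet normal -0.271 -0.392 0.879
  outer loop
   vertex 2.3 3.0 4.7
   vertex 0.1 2.5 3.8
   vertex 2.2 0.6 3.6
  endloop
 endfacet
 facet normal 0.742 -0.305 0.598
  outer loop
   vertex 2.3 3.0 4.7
   vertex 2.2 0.6 3.6
   vertex 4.6 3.5 2.1
  endloop
 endfacet
 facet normal -0.641 -0.670 -0.374
  outer loop
   vertex 1.0 2.7 1.9
   vertex 2.2 0.6 3.6
   vertex 0.1 2.5 3.8
  endloop
 endfacet
 facet normal 0.169 -0.560 -0.811
  outer loop
   vertex 1.0 2.7 1.9
   vertex 4.6 3.5 2.1
   vertex 2.2 0.6 3.6
  endloop
 endfacet
 facet normal -0.018 0.320 -0.947
  outer loop
   vertex 1.4 4.5 2.5
   vertex 4.6 3.5 2.1
   vertex 1.0 2.7 1.9
  endloop
 endfacet
 facet normal -0.407 0.669 0.622
  outer loop
   vertex 1.4 4.5 2.5
   vertex 0.1 2.5 3.8
   vertex 2.3 3.0 4.7
  endloop
 endfacet
 facet normal -0.869 0.319 -0.378
  outer loop
   vertex 1.4 4.5 2.5
   vertex 1.0 2.7 1.9
   vertex 0.1 2.5 3.8
  endloop
 endfacet
 facet normal 0.745 -0.282 0.605
  outer loop
   vertex 4.4 4.9 3.0
   vertex 2.3 3.0 4.7
   vertex 4.6 3.5 2.1
  endloop
 endfacet
 facet normal 0.066 0.546 -0.835
  outer loop
   vertex 4.4 4.9 3.0
   vertex 4.6 3.5 2.1
   vertex 1.4 4.5 2.5
  endloop
 endfacet
 facet normal -0.204 0.768 0.607
  outer loop
   vertex 4.4 4.9 3.0
   vertex 1.4 4.5 2.5
   vertex 2.3 3.0 4.7
  endloop
 endfacet
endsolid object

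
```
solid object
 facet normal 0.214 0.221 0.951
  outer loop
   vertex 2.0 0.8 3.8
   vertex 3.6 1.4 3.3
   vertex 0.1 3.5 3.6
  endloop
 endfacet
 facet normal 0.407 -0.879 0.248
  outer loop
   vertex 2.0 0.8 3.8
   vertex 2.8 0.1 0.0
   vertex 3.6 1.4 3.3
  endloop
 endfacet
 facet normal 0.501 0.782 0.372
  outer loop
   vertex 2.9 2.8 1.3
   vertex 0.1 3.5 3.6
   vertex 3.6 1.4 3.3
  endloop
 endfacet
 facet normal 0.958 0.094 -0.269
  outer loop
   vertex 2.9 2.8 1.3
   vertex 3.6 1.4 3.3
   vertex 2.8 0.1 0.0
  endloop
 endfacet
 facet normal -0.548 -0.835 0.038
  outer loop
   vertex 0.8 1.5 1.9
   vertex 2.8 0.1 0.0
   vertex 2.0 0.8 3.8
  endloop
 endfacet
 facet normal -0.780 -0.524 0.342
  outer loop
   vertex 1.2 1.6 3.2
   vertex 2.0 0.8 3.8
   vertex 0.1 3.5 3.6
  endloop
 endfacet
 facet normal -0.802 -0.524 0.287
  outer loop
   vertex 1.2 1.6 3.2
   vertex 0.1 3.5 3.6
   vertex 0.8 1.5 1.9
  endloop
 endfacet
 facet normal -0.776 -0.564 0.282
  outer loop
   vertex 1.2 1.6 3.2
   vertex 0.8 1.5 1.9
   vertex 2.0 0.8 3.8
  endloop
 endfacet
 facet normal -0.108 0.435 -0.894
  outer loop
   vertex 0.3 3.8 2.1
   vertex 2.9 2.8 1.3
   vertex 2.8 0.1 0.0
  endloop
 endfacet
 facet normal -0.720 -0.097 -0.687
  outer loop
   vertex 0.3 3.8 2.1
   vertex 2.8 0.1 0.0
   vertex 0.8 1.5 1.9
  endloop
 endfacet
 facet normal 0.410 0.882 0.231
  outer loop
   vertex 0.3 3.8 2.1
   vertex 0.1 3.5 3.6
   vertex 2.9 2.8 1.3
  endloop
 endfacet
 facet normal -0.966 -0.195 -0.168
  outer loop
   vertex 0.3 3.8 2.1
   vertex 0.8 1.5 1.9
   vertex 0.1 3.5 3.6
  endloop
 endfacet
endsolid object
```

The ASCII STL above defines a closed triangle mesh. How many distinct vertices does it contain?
8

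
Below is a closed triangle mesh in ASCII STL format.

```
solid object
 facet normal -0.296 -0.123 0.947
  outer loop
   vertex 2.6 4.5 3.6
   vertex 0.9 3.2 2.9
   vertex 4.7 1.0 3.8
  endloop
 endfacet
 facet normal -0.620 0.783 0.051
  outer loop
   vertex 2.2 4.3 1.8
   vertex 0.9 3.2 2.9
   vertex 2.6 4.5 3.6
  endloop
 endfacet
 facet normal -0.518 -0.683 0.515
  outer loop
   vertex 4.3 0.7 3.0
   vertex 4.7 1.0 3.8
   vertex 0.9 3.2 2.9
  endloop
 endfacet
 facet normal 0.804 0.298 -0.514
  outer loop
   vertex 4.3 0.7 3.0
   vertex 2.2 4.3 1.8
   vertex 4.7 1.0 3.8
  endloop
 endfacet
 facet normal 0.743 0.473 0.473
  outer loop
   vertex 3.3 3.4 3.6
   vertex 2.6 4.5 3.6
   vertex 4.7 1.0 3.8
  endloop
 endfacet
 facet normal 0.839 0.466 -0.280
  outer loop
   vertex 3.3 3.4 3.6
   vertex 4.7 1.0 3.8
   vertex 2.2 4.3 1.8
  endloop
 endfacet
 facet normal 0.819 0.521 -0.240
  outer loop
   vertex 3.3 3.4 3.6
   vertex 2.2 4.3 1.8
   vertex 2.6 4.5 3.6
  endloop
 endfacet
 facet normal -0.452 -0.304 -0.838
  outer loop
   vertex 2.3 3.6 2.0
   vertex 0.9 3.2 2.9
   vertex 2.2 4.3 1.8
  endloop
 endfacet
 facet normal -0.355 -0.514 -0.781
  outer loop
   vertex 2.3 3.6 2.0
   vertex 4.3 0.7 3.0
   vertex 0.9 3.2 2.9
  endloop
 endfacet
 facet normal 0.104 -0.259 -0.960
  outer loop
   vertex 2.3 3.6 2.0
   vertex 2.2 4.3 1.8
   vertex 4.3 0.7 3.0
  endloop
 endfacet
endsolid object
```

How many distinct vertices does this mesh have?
7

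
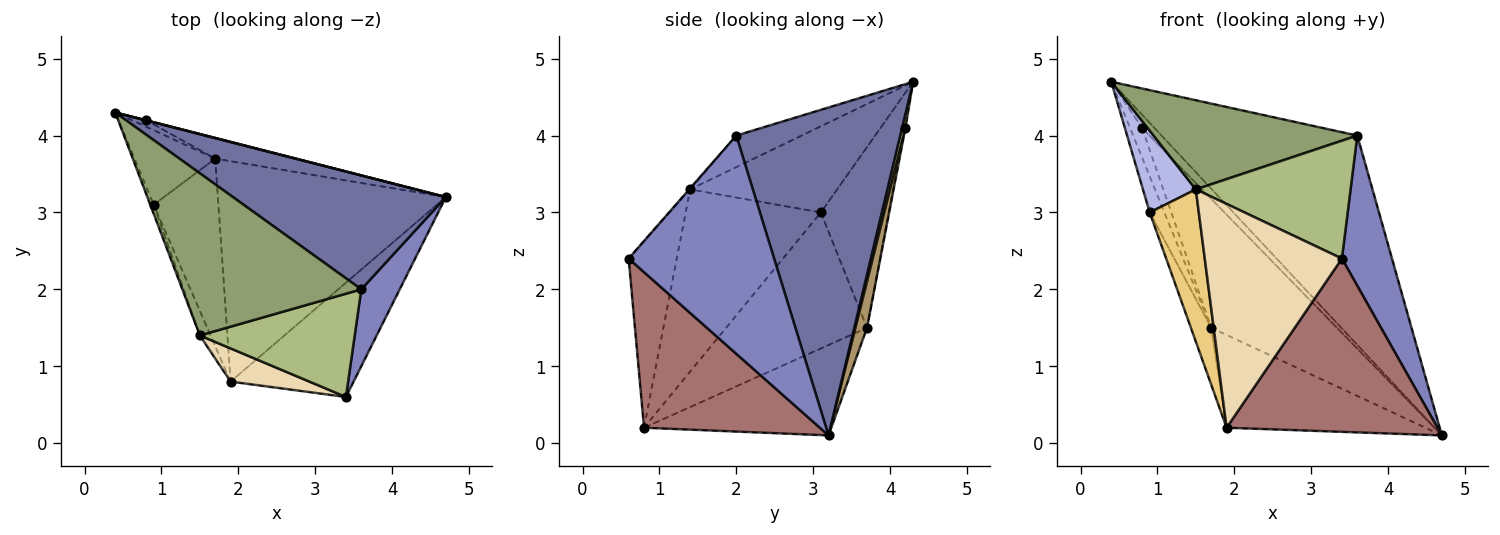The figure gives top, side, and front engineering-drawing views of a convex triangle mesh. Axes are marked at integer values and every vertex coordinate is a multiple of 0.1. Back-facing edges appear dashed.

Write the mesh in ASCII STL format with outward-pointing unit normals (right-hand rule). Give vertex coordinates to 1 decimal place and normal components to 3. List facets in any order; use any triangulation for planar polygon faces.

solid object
 facet normal 0.593 0.708 0.385
  outer loop
   vertex 3.6 2.0 4.0
   vertex 4.7 3.2 0.1
   vertex 0.4 4.3 4.7
  endloop
 endfacet
 facet normal 0.933 -0.321 0.164
  outer loop
   vertex 3.6 2.0 4.0
   vertex 3.4 0.6 2.4
   vertex 4.7 3.2 0.1
  endloop
 endfacet
 facet normal -0.896 0.194 -0.400
  outer loop
   vertex 1.7 3.7 1.5
   vertex 0.9 3.1 3.0
   vertex 0.4 4.3 4.7
  endloop
 endfacet
 facet normal -0.940 -0.338 -0.038
  outer loop
   vertex 1.5 1.4 3.3
   vertex 0.4 4.3 4.7
   vertex 0.9 3.1 3.0
  endloop
 endfacet
 facet normal -0.153 -0.476 0.866
  outer loop
   vertex 1.5 1.4 3.3
   vertex 3.6 2.0 4.0
   vertex 0.4 4.3 4.7
  endloop
 endfacet
 facet normal -0.005 -0.752 0.659
  outer loop
   vertex 1.5 1.4 3.3
   vertex 3.4 0.6 2.4
   vertex 3.6 2.0 4.0
  endloop
 endfacet
 facet normal 0.261 0.965 0.013
  outer loop
   vertex 0.8 4.2 4.1
   vertex 0.4 4.3 4.7
   vertex 4.7 3.2 0.1
  endloop
 endfacet
 facet normal -0.078 0.974 -0.214
  outer loop
   vertex 0.8 4.2 4.1
   vertex 1.7 3.7 1.5
   vertex 0.4 4.3 4.7
  endloop
 endfacet
 facet normal 0.090 0.983 -0.158
  outer loop
   vertex 0.8 4.2 4.1
   vertex 4.7 3.2 0.1
   vertex 1.7 3.7 1.5
  endloop
 endfacet
 facet normal -0.895 0.129 -0.426
  outer loop
   vertex 1.9 0.8 0.2
   vertex 0.9 3.1 3.0
   vertex 1.7 3.7 1.5
  endloop
 endfacet
 facet normal -0.938 -0.341 -0.055
  outer loop
   vertex 1.9 0.8 0.2
   vertex 1.5 1.4 3.3
   vertex 0.9 3.1 3.0
  endloop
 endfacet
 facet normal -0.328 -0.935 0.139
  outer loop
   vertex 1.9 0.8 0.2
   vertex 3.4 0.6 2.4
   vertex 1.5 1.4 3.3
  endloop
 endfacet
 facet normal 0.571 -0.685 -0.452
  outer loop
   vertex 1.9 0.8 0.2
   vertex 4.7 3.2 0.1
   vertex 3.4 0.6 2.4
  endloop
 endfacet
 facet normal -0.343 0.364 -0.866
  outer loop
   vertex 1.9 0.8 0.2
   vertex 1.7 3.7 1.5
   vertex 4.7 3.2 0.1
  endloop
 endfacet
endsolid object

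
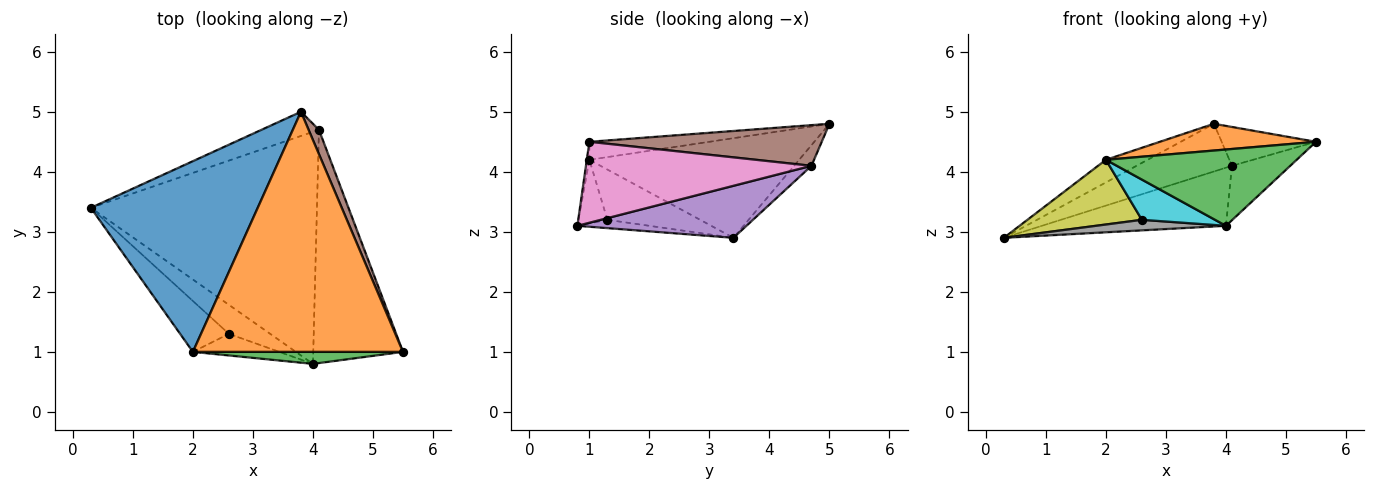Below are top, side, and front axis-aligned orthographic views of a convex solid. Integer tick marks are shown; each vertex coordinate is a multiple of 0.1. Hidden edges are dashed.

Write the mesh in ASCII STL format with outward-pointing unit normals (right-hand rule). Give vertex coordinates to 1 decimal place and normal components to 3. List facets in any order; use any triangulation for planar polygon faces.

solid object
 facet normal -0.510 0.101 0.854
  outer loop
   vertex 2.0 1.0 4.2
   vertex 3.8 5.0 4.8
   vertex 0.3 3.4 2.9
  endloop
 endfacet
 facet normal -0.085 -0.110 0.990
  outer loop
   vertex 2.0 1.0 4.2
   vertex 5.5 1.0 4.5
   vertex 3.8 5.0 4.8
  endloop
 endfacet
 facet normal -0.013 -0.988 0.155
  outer loop
   vertex 2.0 1.0 4.2
   vertex 4.0 0.8 3.1
   vertex 5.5 1.0 4.5
  endloop
 endfacet
 facet normal -0.160 0.881 -0.446
  outer loop
   vertex 4.1 4.7 4.1
   vertex 0.3 3.4 2.9
   vertex 3.8 5.0 4.8
  endloop
 endfacet
 facet normal 0.218 0.237 -0.947
  outer loop
   vertex 4.1 4.7 4.1
   vertex 4.0 0.8 3.1
   vertex 0.3 3.4 2.9
  endloop
 endfacet
 facet normal 0.902 0.366 0.230
  outer loop
   vertex 4.1 4.7 4.1
   vertex 3.8 5.0 4.8
   vertex 5.5 1.0 4.5
  endloop
 endfacet
 facet normal 0.660 0.171 -0.732
  outer loop
   vertex 4.1 4.7 4.1
   vertex 5.5 1.0 4.5
   vertex 4.0 0.8 3.1
  endloop
 endfacet
 facet normal -0.186 -0.335 -0.924
  outer loop
   vertex 2.6 1.3 3.2
   vertex 0.3 3.4 2.9
   vertex 4.0 0.8 3.1
  endloop
 endfacet
 facet normal -0.537 -0.663 -0.521
  outer loop
   vertex 2.6 1.3 3.2
   vertex 2.0 1.0 4.2
   vertex 0.3 3.4 2.9
  endloop
 endfacet
 facet normal -0.329 -0.832 -0.447
  outer loop
   vertex 2.6 1.3 3.2
   vertex 4.0 0.8 3.1
   vertex 2.0 1.0 4.2
  endloop
 endfacet
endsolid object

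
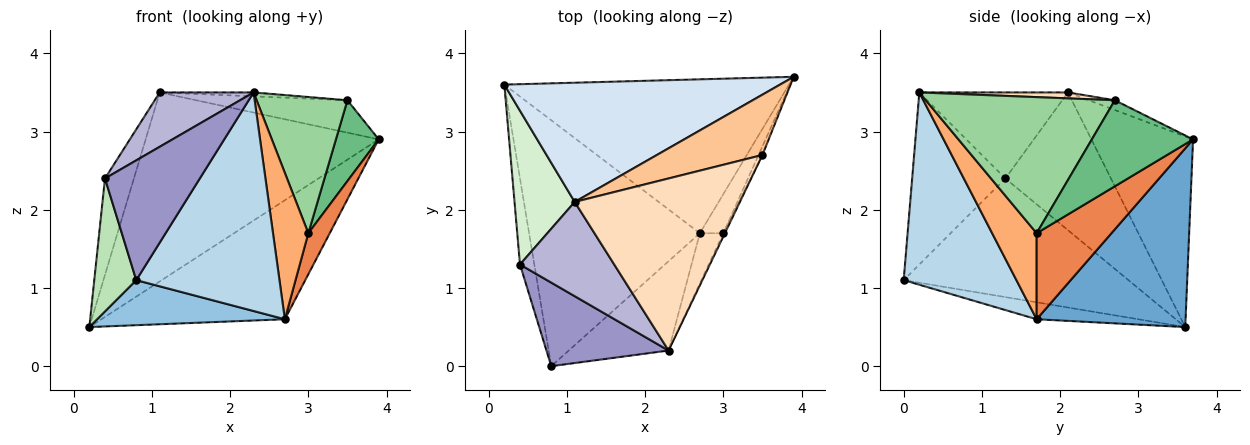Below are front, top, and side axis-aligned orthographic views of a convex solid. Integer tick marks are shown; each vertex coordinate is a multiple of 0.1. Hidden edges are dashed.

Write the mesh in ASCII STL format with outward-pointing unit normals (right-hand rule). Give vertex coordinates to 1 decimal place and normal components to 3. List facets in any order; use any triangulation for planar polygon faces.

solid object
 facet normal 0.445 0.548 -0.709
  outer loop
   vertex 2.7 1.7 0.6
   vertex 0.2 3.6 0.5
   vertex 3.9 3.7 2.9
  endloop
 endfacet
 facet normal -0.097 -0.179 -0.979
  outer loop
   vertex 2.7 1.7 0.6
   vertex 0.8 0.0 1.1
   vertex 0.2 3.6 0.5
  endloop
 endfacet
 facet normal 0.589 -0.748 -0.306
  outer loop
   vertex 2.7 1.7 0.6
   vertex 2.3 0.2 3.5
   vertex 0.8 0.0 1.1
  endloop
 endfacet
 facet normal -0.346 0.793 0.501
  outer loop
   vertex 1.1 2.1 3.5
   vertex 3.9 3.7 2.9
   vertex 0.2 3.6 0.5
  endloop
 endfacet
 facet normal 0.930 -0.266 -0.254
  outer loop
   vertex 3.0 1.7 1.7
   vertex 2.7 1.7 0.6
   vertex 3.9 3.7 2.9
  endloop
 endfacet
 facet normal 0.766 -0.608 -0.209
  outer loop
   vertex 3.0 1.7 1.7
   vertex 2.3 0.2 3.5
   vertex 2.7 1.7 0.6
  endloop
 endfacet
 facet normal -0.081 0.472 0.878
  outer loop
   vertex 3.5 2.7 3.4
   vertex 3.9 3.7 2.9
   vertex 1.1 2.1 3.5
  endloop
 endfacet
 facet normal 0.036 0.023 0.999
  outer loop
   vertex 3.5 2.7 3.4
   vertex 1.1 2.1 3.5
   vertex 2.3 0.2 3.5
  endloop
 endfacet
 facet normal 0.920 -0.389 -0.042
  outer loop
   vertex 3.5 2.7 3.4
   vertex 3.0 1.7 1.7
   vertex 3.9 3.7 2.9
  endloop
 endfacet
 facet normal 0.901 -0.433 -0.010
  outer loop
   vertex 3.5 2.7 3.4
   vertex 2.3 0.2 3.5
   vertex 3.0 1.7 1.7
  endloop
 endfacet
 facet normal -0.976 -0.182 -0.118
  outer loop
   vertex 0.4 1.3 2.4
   vertex 0.2 3.6 0.5
   vertex 0.8 0.0 1.1
  endloop
 endfacet
 facet normal -0.889 0.244 0.388
  outer loop
   vertex 0.4 1.3 2.4
   vertex 1.1 2.1 3.5
   vertex 0.2 3.6 0.5
  endloop
 endfacet
 facet normal -0.628 -0.639 0.445
  outer loop
   vertex 0.4 1.3 2.4
   vertex 0.8 0.0 1.1
   vertex 2.3 0.2 3.5
  endloop
 endfacet
 facet normal -0.620 -0.392 0.680
  outer loop
   vertex 0.4 1.3 2.4
   vertex 2.3 0.2 3.5
   vertex 1.1 2.1 3.5
  endloop
 endfacet
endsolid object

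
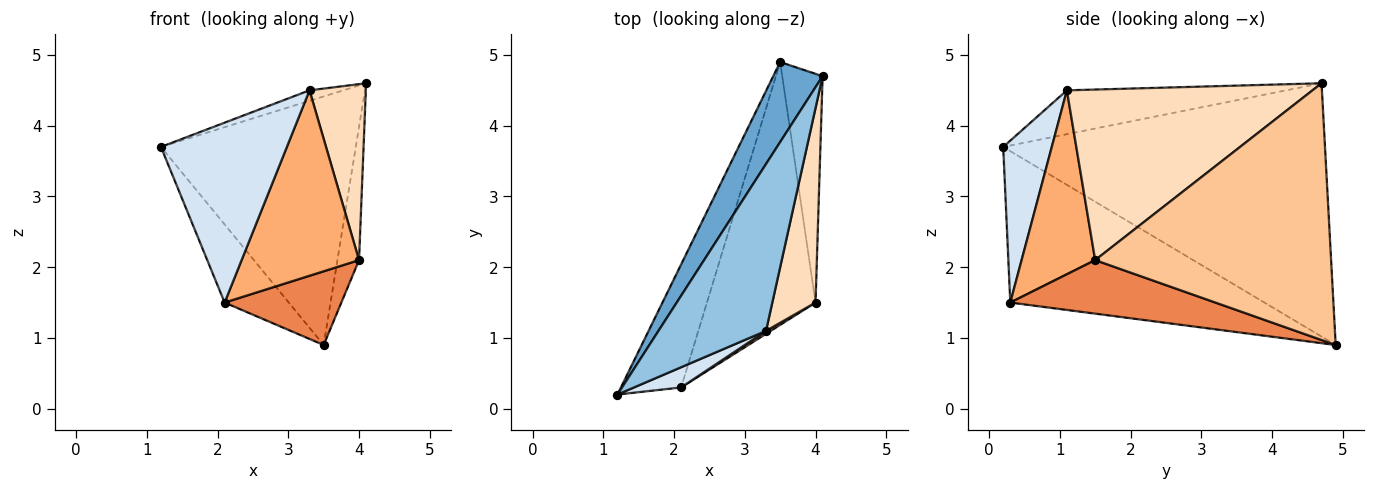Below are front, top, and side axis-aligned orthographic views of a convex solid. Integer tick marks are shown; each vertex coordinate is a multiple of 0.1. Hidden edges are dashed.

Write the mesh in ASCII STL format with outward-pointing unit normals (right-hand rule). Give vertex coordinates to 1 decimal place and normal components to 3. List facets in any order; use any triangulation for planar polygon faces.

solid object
 facet normal -0.844 0.511 0.164
  outer loop
   vertex 3.5 4.9 0.9
   vertex 1.2 0.2 3.7
   vertex 4.1 4.7 4.6
  endloop
 endfacet
 facet normal -0.377 0.058 0.924
  outer loop
   vertex 3.3 1.1 4.5
   vertex 4.1 4.7 4.6
   vertex 1.2 0.2 3.7
  endloop
 endfacet
 facet normal -0.905 0.228 -0.360
  outer loop
   vertex 2.1 0.3 1.5
   vertex 1.2 0.2 3.7
   vertex 3.5 4.9 0.9
  endloop
 endfacet
 facet normal 0.358 -0.928 0.104
  outer loop
   vertex 2.1 0.3 1.5
   vertex 3.3 1.1 4.5
   vertex 1.2 0.2 3.7
  endloop
 endfacet
 facet normal 0.429 -0.244 -0.870
  outer loop
   vertex 4.0 1.5 2.1
   vertex 2.1 0.3 1.5
   vertex 3.5 4.9 0.9
  endloop
 endfacet
 facet normal 0.531 -0.847 0.014
  outer loop
   vertex 4.0 1.5 2.1
   vertex 3.3 1.1 4.5
   vertex 2.1 0.3 1.5
  endloop
 endfacet
 facet normal 0.984 0.090 -0.155
  outer loop
   vertex 4.0 1.5 2.1
   vertex 3.5 4.9 0.9
   vertex 4.1 4.7 4.6
  endloop
 endfacet
 facet normal 0.946 -0.217 0.240
  outer loop
   vertex 4.0 1.5 2.1
   vertex 4.1 4.7 4.6
   vertex 3.3 1.1 4.5
  endloop
 endfacet
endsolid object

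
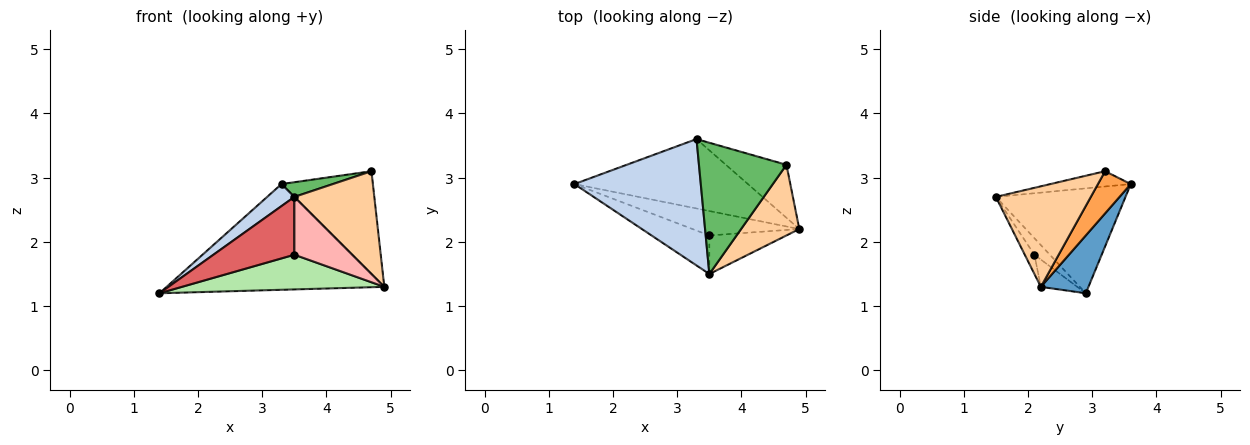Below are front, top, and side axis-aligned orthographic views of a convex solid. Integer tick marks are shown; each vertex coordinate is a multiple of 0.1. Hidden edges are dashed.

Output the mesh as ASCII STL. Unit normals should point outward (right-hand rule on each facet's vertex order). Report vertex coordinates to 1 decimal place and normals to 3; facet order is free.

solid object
 facet normal 0.180 0.822 -0.540
  outer loop
   vertex 3.3 3.6 2.9
   vertex 4.9 2.2 1.3
   vertex 1.4 2.9 1.2
  endloop
 endfacet
 facet normal -0.633 -0.133 0.762
  outer loop
   vertex 3.5 1.5 2.7
   vertex 3.3 3.6 2.9
   vertex 1.4 2.9 1.2
  endloop
 endfacet
 facet normal 0.304 0.847 -0.437
  outer loop
   vertex 4.7 3.2 3.1
   vertex 4.9 2.2 1.3
   vertex 3.3 3.6 2.9
  endloop
 endfacet
 facet normal 0.699 -0.589 0.405
  outer loop
   vertex 4.7 3.2 3.1
   vertex 3.5 1.5 2.7
   vertex 4.9 2.2 1.3
  endloop
 endfacet
 facet normal -0.171 -0.110 0.979
  outer loop
   vertex 4.7 3.2 3.1
   vertex 3.3 3.6 2.9
   vertex 3.5 1.5 2.7
  endloop
 endfacet
 facet normal -0.146 -0.809 -0.569
  outer loop
   vertex 3.5 2.1 1.8
   vertex 1.4 2.9 1.2
   vertex 4.9 2.2 1.3
  endloop
 endfacet
 facet normal -0.157 -0.822 -0.548
  outer loop
   vertex 3.5 2.1 1.8
   vertex 3.5 1.5 2.7
   vertex 1.4 2.9 1.2
  endloop
 endfacet
 facet normal -0.137 -0.824 -0.549
  outer loop
   vertex 3.5 2.1 1.8
   vertex 4.9 2.2 1.3
   vertex 3.5 1.5 2.7
  endloop
 endfacet
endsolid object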